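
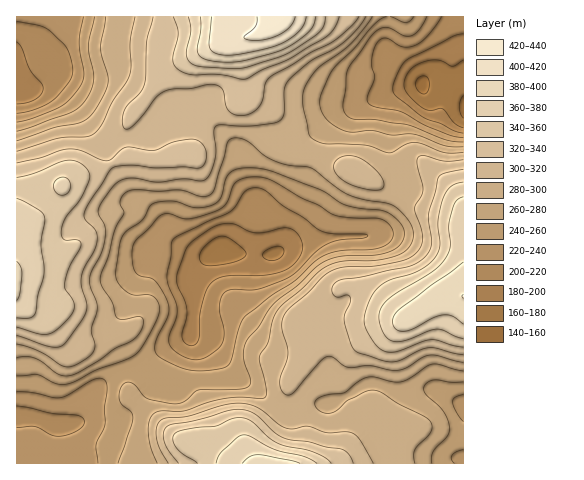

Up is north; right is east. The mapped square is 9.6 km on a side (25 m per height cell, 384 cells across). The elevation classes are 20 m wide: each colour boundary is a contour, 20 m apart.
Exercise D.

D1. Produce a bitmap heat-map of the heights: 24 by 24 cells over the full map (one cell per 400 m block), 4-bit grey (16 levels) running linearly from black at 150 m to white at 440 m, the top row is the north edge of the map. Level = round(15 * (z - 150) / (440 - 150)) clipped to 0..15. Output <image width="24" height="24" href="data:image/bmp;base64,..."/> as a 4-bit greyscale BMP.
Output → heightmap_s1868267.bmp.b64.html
<image width="24" height="24" href="data:image/bmp;base64,Qk2WAQAAAAAAAHYAAAAoAAAAGAAAABgAAAABAAQAAAAAACABAAATCwAAEwsAABAAAAAAAAAAAAAAABEREQAiIiIAMzMzAERERABVVVUAZmZmAHd3dwCIiIgAmZmZAKqqqgC7u7sAzMzMAN3d3QDu7u4A////AEREVmeau8y7qYd3VUREVWiqq7qYiId3ZURERWeImph3d3h3ZURURmZWd3eHd3d2VVZlVVVVVWeId3d2ZmeIdlVERWeIiImYeImYd2UzNGeIiJq6qqqpd3ZCNFaJiavMvLqphmZCNEV4mZvMzcupdlUyMzRXiZq7zcupdlQyIiI0eIiZvMuqhlQyESIjRVVoq8uphlRDIjMjRERXm7uph2VVVDM0VVZom7u6h3dndURFZ3d4mqq6mIiIdlVmeIh4mYmZmZmZhmd3eId4d3eIiZiZh3d3ZmZmVEVneZiIiIiHZVVDISNFeJmIiZiHZUMxESM1Z4mZmqmHZUMhESM1Z4mrzLuodUMyEjNFd4mr3u3LmFREMjRFZ4mr3u7tuXVVQw=="/>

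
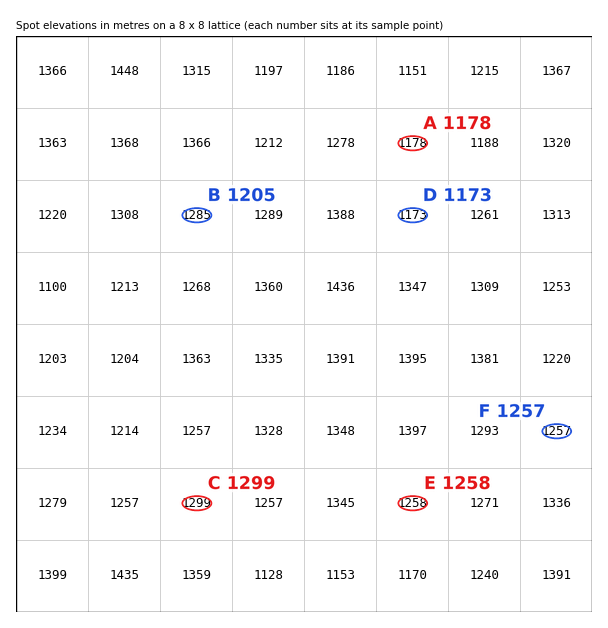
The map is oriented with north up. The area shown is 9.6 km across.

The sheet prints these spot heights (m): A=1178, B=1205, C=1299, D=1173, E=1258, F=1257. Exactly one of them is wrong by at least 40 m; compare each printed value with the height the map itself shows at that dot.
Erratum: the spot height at B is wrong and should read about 1285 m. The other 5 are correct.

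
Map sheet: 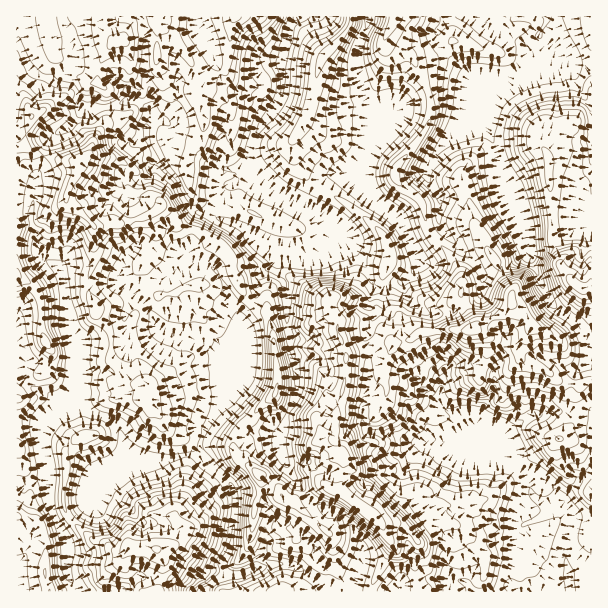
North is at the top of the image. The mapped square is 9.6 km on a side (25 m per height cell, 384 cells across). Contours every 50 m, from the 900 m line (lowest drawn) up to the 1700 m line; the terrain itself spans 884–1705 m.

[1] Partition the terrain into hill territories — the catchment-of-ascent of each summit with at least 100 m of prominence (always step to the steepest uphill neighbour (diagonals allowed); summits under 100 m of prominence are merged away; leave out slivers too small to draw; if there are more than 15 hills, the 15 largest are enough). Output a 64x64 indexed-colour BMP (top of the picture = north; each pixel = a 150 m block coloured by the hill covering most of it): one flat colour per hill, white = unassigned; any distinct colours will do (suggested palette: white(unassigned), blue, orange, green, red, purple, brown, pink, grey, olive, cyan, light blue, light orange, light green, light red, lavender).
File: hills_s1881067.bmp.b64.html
<image width="64" height="64" href="data:image/bmp;base64,Qk12CAAAAAAAAHYAAAAoAAAAQAAAAEAAAAABAAQAAAAAAAAIAAATCwAAEwsAABAAAAAAAAAA////ALR3HwAOf/8ALKAsACgn1gC9Z5QAS1aMAMJ34wB/f38AIr28AM++FwDox64AeLv/AIrfmACWmP8A1bDFAN3d3dIiIiIiIiIiIv//////93RERDMzMzNEREQiIiIi3d3dIiIiIiIiIiIv//////N3d0REREMzRERERCIiIiLd3d0iIiIiIiIiIiRE////M3d3REREREREREREIiIiIt3d3SIiIiIiIiIiJERDMzMzd3dEREREREREREIiIiIi3d3dIiIiIiIiIiIiREMzMzd3d0RERERERERERCIiIiLd3d0iIiIiIiIiIiJEQzMzN3d3REREREREREREIiIiIt3d0iIiIiIiIiIiIkREMzN3d3dEREREREREREQiIiIi3d3SIiIiIiIiIiIiREQzd3d3dEREREREREREREIiIiLd3SIiIiIiIiIiIiJERHd3d3dEREREREREREREREIiIt3dIiIiIiIiIiIiIkREd3d3RERERERERERERERERCIi3d0iIiIiIiIiIiIiREd3d0REREREREREREREREQzMiLd3SIiIiIiIiIiIiJ3d3d3REREREREREREREREQzMzIhESIiIiIiIiIiIiJ3d3d3RERERERERERERERERDMzMyEREiIiIiIiIiIiJ3d3d3RERERERERERERERERDMzMzMREiIiIiIiIiIiJ3d3d3dEREREREREREREREQzMzMzMxESIiIiIiEREREXd3d3dEREREREREREREQzMzMzMzMzERIiIiIiERERERd3d3d0REREREREREREMzMzMzMzMzMREiIiIiIRERERF3d3d3REREREREQzMzMzMzMzMzMzMxESIiIiIREREREXd3iIiERERERDMzMzMzMzMzMzMzMzEREiIiIRERERERF3eIiIRERERDMzMzMzMzMzMzMzMzMREREiEREREREREXeIiIhEREREQzMzMzMzMzMzMzMzMxERERERERERERERGIiIiIRERERDMzMzMzMzMzMzMzMzERERERERERERERGIiIiIhEREREMzMzMzMzMzMzMzMzMREREREREREREREYiIiIiEREREQzMzMzMzMzMzMzMzMxERERERERERERERGIiIiIRERERDMzMzMzMzMzMzMzMzEREREREREREREREYiIiIhEREREMzMzMzMzMzMzMzMzMRERERERERERERERiIiIiEREREQzMzMzMzMzMzMzMzMxEREREREREREREREYiIiERERERDMzMzMzMzMzMzMzMzERERERERERERERERiIiIREREREMzMzMzMzMzMzMzMzsREREREREREREREREYiIhEREREQzMzMzMzMzMzMzMzO+ERERERERERERERERiIiEREREREMzMzMzMzMzMzMzO77u7uEREREREREREREYiIREREREMzMzMzMzMzMzMzu7vu7uERERERERERERERGIhEREREQzMzMzMzMzMzMzu7u+7u4REREREREREREREYiEREREREMzMzMzMzMzMzO7u77u7hERERERERERERERiIREREREQiIzMzMzMzMzO7u7vu7uERERERERERERERGIhEREREQiIiMzMzMzMzM7u7u+7uERERERERERERERERFERERERCIiIjMzMzMzM7u7u77uERERERERERERERERERERRERCIiIjMzMzMzMzu7u7vuERERERERERERERERERERERRCIiIiMzMzMzMzO7u7u+4RERERERERERERERERIiIiJCIiIiIjMzMzMzM7u7u77hERERERERERERERESIiIiIiIiIiIiIjMzMzM7u7u7vuERERERERERERERIiIiIiIiIiIiIiIiMzMzMzEbu7se4REREREREREREREiIiIiIiIiIiIiIiIzMzMzERERER7hERERERERERERESIiIiJVIiIiIiIiIjMzMzMRERERHMERERERERERERERIiIiVVUiIiIiIiIiIjMzMxEREREcwRERERERERERERERIiVVVVIiIiIiIiIiIiMxERERERzBEREREREREREREREVVVVVVVIiIiIiIiIiIiERERERHMwRERERERERERERERVVVVVVVVIiIiIiIiIiIREREREczBERERERERERERERFVVVVVVVVSIiIiIiIiIRERERERzMERERERERIREREREVVVVVVVVVIiIiIiIiIhERERERHMzBEREREREiERERERFVVVVVVVUiIiIiIiIiEREREREczMwRERERESIREREREVVVVVVVVSIiIiIiIiERERERERzMzMwRERERJhERERERFVVVVVVVIiIiIiIiERERERERHMzMzBERERFmYRERERERVVVVVVUiIiIiIiEREREREREczMzMZmZhFmZhERERERpVVVVVVZmZkiIiIhERERERERzMzMxmZmZmZmEREREaqqVVVVVVmZmZkiIikRERERERLMzMZmZmZmZmYRERqqqqpVVVVVmZmZmZmZmZERERERIsxmZmZmZmZmZmYRGqqqqlVVVVWZmZmZmZkiIiIiEREixmZmZmZmZmZmZmaqqqqlVVVVVZmZmZmZkiIiIiIhESLGZmZmZmZmZmZmZqqqqqpVVVVVmZmZmZkiIiIiIiESImZmZmZmZmZmZmZmqqqqqlVVVVWZmZmZkiIiIiIiIiIiZmZmZmZmZmZmZmqqqqqqVVVVVZmZmZmSIiIiIiIiIiJmZmZmZmZmZmZmqqqqqqpVVVVVWZmZmZIiIiIiIiIiImZmZmZmZmZmZmaqqqqqqqVVVVVZmZmZmSIiIiIiIiIi"/>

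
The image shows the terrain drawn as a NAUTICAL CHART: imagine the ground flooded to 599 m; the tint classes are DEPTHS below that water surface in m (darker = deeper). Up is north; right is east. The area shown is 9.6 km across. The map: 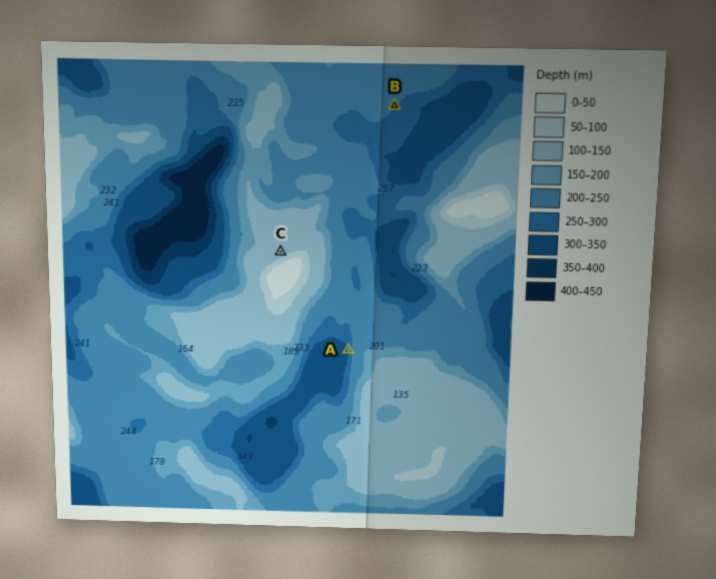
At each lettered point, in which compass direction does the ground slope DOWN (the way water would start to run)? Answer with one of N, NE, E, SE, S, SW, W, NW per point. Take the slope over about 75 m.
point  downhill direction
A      W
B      SE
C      NW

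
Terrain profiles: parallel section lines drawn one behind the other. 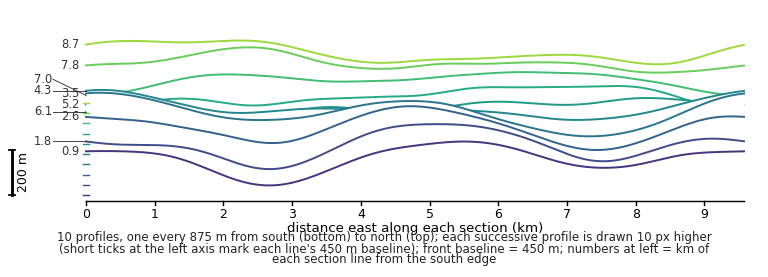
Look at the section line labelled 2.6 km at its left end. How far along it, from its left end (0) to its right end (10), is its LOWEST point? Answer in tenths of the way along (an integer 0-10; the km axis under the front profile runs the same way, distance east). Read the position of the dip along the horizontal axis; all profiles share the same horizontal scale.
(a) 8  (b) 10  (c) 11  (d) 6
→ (a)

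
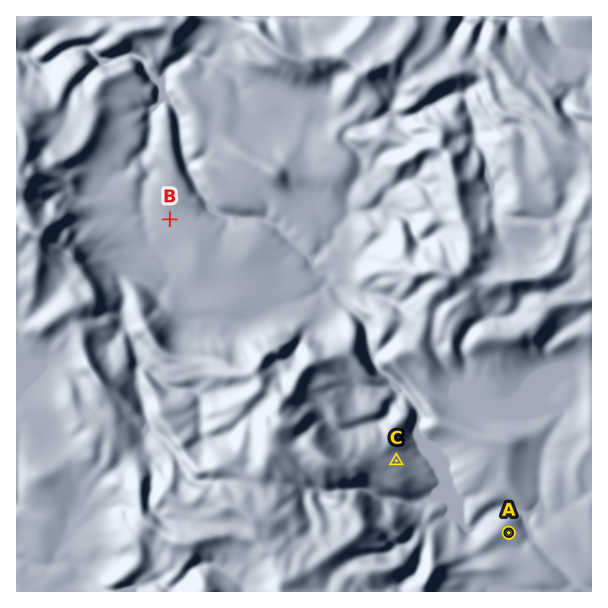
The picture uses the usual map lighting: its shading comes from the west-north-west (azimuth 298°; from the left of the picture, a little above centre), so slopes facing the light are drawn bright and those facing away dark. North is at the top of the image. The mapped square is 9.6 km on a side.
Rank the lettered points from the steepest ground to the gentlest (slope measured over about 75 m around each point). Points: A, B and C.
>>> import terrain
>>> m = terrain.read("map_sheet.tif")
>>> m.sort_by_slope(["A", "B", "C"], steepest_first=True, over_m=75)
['C', 'A', 'B']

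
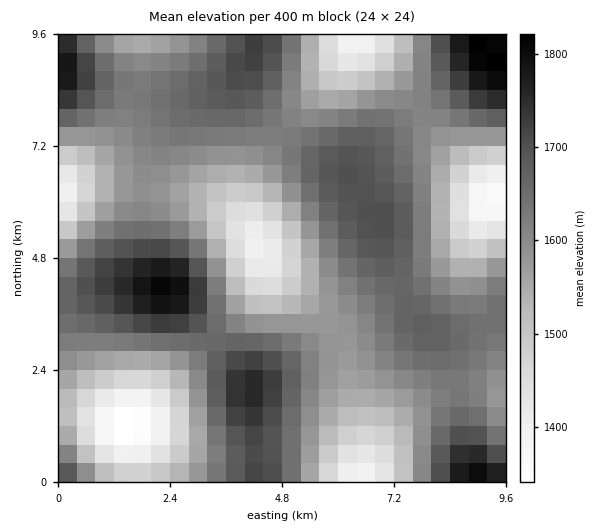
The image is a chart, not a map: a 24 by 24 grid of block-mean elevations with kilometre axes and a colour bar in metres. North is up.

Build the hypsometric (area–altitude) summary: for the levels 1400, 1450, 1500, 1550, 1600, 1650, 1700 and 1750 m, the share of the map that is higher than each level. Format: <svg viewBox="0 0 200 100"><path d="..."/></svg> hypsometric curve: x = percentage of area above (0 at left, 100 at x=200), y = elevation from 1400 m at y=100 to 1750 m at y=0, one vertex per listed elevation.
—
<svg viewBox="0 0 200 100"><path d="M193 100l-11-14-14-15-20-14-34-14-48-14-39-15-17-14"/></svg>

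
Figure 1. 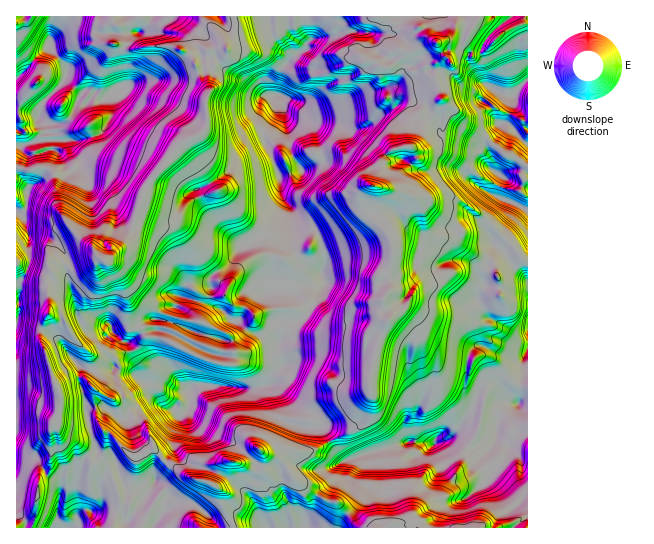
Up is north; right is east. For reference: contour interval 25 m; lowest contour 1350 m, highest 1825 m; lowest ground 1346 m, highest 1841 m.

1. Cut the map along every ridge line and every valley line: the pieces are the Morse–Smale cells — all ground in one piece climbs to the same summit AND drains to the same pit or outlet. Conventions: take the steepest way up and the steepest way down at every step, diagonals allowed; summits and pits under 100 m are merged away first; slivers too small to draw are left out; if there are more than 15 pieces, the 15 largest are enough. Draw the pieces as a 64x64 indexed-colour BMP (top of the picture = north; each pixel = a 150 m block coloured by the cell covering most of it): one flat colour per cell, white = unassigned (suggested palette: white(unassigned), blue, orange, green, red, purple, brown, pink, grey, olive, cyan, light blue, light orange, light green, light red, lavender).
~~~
<image width="64" height="64" href="data:image/bmp;base64,Qk12CAAAAAAAAHYAAAAoAAAAQAAAAEAAAAABAAQAAAAAAAAIAAATCwAAEwsAABAAAAAAAAAA////ALR3HwAOf/8ALKAsACgn1gC9Z5QAS1aMAMJ34wB/f38AIr28AM++FwDox64AeLv/AIrfmACWmP8A1bDFACIRERERERERFEREREREREREREREREd3d3d3d3d3d3d4IhERERERERERREREREREREREREREd3d3d3d3d3d3d3giEREREURBERFEREREREREREREREd3d3d3d3d3d3d3eCIhERERFEQRERRERERERERERERHd3d3d3d3d3d3d3d4IiEREREURBERFERERERERERER3d3d3d3d3d3d3d3d3giIRERERREREFERERERERERER3d3d3d3d3d3d3d3d3iCIhERERFERERERERERERERER3d3d3d3d3d3d3d3d3iIIiIREREURERERERERERERER3d3d3d3d3d3d3d3d3iIgiIhERERRERERERERERERER3d3d3Z3d3d3d3d3d3eIiCIiERERRERERERERERERER3d3d3ZmZnd3d3d3d3d4iIIiIRERFEREREREREREREREREREZmZmZmd3d3d3d3iIgiIhEREUREREREREREREREREREQzZmZmZmZmZniIiIiCIiEREURERERERERERERERERBQzM2ZmZmZmZmiIiIiIIiIhERREREREREREREREREEREzMzM2ZmZmZmZoiIiIgiIiERFEQRREREFEREREREQRETMzMzZmZmZmZmaIiIiCIiIhERERERRBERREREREQREzMzMzNmZmZmZmZoiIiIIiIhERERERERERFERERERBEzMzMzM2ZmZmZmZmaIiIgiIiEREREREREREURERBFEEzMzMzMzZmZmZmZmaIiIiCIiIREREREREREREREREREzMzMzMzNmZmZmZmaIiIiIIiIRERERERERERERERERETMzMzMzM2ZmZmZmZoiIiIgiIhEREREREREREREREREREzMzMzMzNmZmZmZmiIiIiCIiERERERERERERERERERETMzMzMzM2ZmZmZmZoiIZoIiERERERERERERERERERERMzMzMzMzZmZmZmZmiGZmYiIREREREREREREREREREREzMzMzMzNmZmZmZmZmZmZiIhERERERERERERERERERETMzMzMzMzZmZmZmZmZmZmIiERERERERERERERERERERMzMzMzMzNmZmZmZmZmaqoiIhEREREREREREREREREREREzMzMzM1ZmZmZmZmqqqiIiERERERERERERERERERERERMzMzMzVVZmZmZmqqqqIiIREREREREREREREREREREREzMzMzNVVmZmZmaqqqoiIhERERERERERERERERERERERMzMzMzVVZmZmZqqqqiIiEREREREREREREREREREREREzMzMzNVVmZmZm3aqqIiIRERERERERERERERERERERETMzMzM1VVVWZlXdqqwiIhERERERERERERERERERERERMzMzMzMzVVVVVV2qzCIiIiIiERERERERERERERERERETMzMzMzNVVVVVWqrMIiIiIiIiERERERERERERERERETMzMzM1VVVVVVVVrMUiIiIiIiIhERERERERERERERERMzMzMzVVVVVVVVXMVSIiIiIiIiIREREREREREREREREzMzMzNVVVVVVVVVVVIiIiIiIiIhEREREREREREREREzMzMzNVVVVVVVVVVVUiIiIiIiIiIRERERERERERERMzMzMzNVVVVVVVVVVVVSIiIiIiIiIhEREREREREREREzMzMzNVVVVVVVVVVVVVIiIiIiIiIiEREREREREREREzMzMzM1VVVVVVVVVVVZkiIiIiIiIiIhEREREREREREzMzMzMzVVVVVVVVVVWZmSIiIiIiIiIiERERERERERETMzMzMzNVNVVVVVVVVZmZIiIiIiIiIiIhERERERERERMzMzMzMzMzVVVVVVVVWZkiIiIiIiIiIiIRERERERERERMzMzMzMzNVVVVVVVWZmSIiIiIiIiIiIiEREREREREREREzMzMzMzVVVVVVWZmZIiIiIiIiIiIiIRERERERERERETMzMzMzM1VVVVVZmZkiIiIiIiIiIiIiERERERERERERMzMzMzMzVVVVVVmZmSIiIiIiIiIiIiIhEREREREREREzMzMzMzNVVVVVWZmZIiIiIiIiIiIiIiIhEREREREREzMzMzMzMzVVVVVVmZkiIiIiIiIiIiIiIiIRERERERETMzMzMzMzNVVVVVWZmSIiIiIiIiIiIiIiIhERERERMzMzMzMzMzMzVVVVVZmZIiIiIiIiIiIiIiIiERERERMzMzMzMzMzMzM1VVVZmZkiIiIiIiIiIiIiIiIREREREzMzMzMzMzMzMzVVVVmZmSIiIiIiIiIiIiIiIhEREREzMzMzMzMzMzMzNVVVWVVZIiIiIiIiIiIiIiIhERERERMzMzMzMzMzMzM1VVVVVVkiIiIiIiIiIiIiIiEREREREzMzMzMzMzMzMzVVVVVVVbIiIiIiIiIiIiIiIRERERETMzMzMzMzMzMzNVVVVVVVuyIiIiIiIiIiIiIREREREREzMzMzMzMzMzM1VVVVVVW7siIiIiIiIiIiIiEREREREREzMzMzMzMzMzVVVVVVVbu7IiIiIiIiIiIiIiIRERERETMzMzMzMzMzNVVVVVVVu7siIiIiIiIiIiIiIRERERERMzMzMzMzMzMzNVVVVVW7uyIiIiIiIiIiIiIREREREREzMzMzMzMzMzMzNVVVVQu7siIiIiIiIiIiIRERERERETMzMzMzMzMzMzMzVVVV"/>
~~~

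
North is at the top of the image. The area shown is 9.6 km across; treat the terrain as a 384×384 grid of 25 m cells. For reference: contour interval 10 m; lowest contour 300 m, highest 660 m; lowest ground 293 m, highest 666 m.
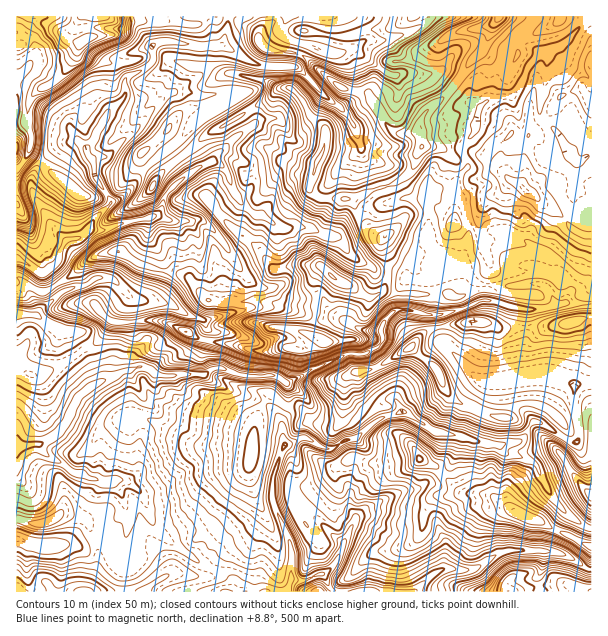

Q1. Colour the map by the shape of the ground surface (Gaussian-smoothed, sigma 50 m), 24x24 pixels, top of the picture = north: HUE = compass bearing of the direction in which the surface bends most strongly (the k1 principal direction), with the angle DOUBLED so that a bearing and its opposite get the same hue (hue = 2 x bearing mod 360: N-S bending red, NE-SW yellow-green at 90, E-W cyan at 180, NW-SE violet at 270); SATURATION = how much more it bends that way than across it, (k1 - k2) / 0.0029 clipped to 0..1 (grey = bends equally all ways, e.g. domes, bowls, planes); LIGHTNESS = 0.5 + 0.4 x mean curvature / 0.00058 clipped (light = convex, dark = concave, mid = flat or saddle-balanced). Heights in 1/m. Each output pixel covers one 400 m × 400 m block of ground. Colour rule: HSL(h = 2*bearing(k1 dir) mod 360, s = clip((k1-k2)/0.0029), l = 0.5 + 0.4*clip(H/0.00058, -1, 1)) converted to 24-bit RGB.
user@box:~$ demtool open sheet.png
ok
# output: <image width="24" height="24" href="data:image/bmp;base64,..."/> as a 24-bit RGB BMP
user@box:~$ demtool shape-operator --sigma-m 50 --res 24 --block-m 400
<image width="24" height="24" href="data:image/bmp;base64,Qk32BgAAAAAAADYAAAAoAAAAGAAAABgAAAABABgAAAAAAMAGAAATCwAAEwsAAAAAAAAAAAAAeXyvl6e9oKK3qoOtYF2Ipn+WnHeTdH6ZiGZ3jHqFj4VkKIucWp4b5i9ld1gqf35FS3M+NnlUQLRbRUm27d7nb3HHxtHcaIm/iItOV0s7b2JPj3hpdnN5a3xukYh0dVtdiHqElIiRfpV5LCFp7ODaEkJD273NqZ+6up6sTF1sloFiI1AgGykKLCEJKR0KljUQlVO+YLGCYIh4gI1+eXqAeYqBfG11j4p/f3qAgXl3mLOPXh1/nriJMl97WYpdlnZ/sZGSgVaVdY11qHyMhGSYq7vU1e/2Mc/iXn2MsX2LgISciIWVeHaRf2uEhHh+g357e25wgoZ2PSR+stemgGh7oWxkNmEzSm5HpY2VominhZKnlJ2wts/Vnsi8Oxgvumtle2F4jK6Sj1BWc1tAd2pNf2pzcoBzjn6KhX+Op6ucFilO2NW8imODqnqkgn6lhnKsUWg7WZNSjJ2ok7S1oY2ye1J1VzJZzu7mbpWMn0GCum2iip6jgoyTaG15joOLdIaBeoOEpKCVQmmOaTecpN3KxZLRgnq4hmqGxOPam8DWdY+hmbB7eTlMYyVY2fLfWCZ2gmdVO3BMkm1+oYeRkIyIaXeAhZKRfXaGgX+JmJiLoX18KCJ+jR4abMAdCjgbz83lvOTIJg4NMCMVSzsjWG02L6h+zY0YeTZYZn1wrKqQMlRXqZumpJuob22ahXqQgH6LgoyOkIuYm2J4dbTBezxvwK+GUYmRH1MSNA4WvJaiosDNtMvZxrvbbUKdnsGtYVeMf5WZoJqLSmtcOVw5n4NyXIWrTJtvbry0i2nHPsyr4OFoLwQY3sPu4sjOoIRoKz8tR1NdytyyZJWXZVhUcHRkg4JvgnNuZntig5mJk4SfqounbW5/WGk+ZzQkqnYziHMgKyQIVy8PnRUNnOpxBTMADzMA9gDI+dL2RJyju+nIYkBbhXh0eHxxdXhrdnZtfoB2rJaiVGRvbVhElUBFaHJGRU8jtShpzPT6gYHraUbfXrHUt8Tl3tny3ND7TP+AAy8w8drccT5yfWFYdYZngJyejnqalnWEYn5mSUwiqTKIlWO/zO/llJ7el6fvV/PcSQwMLLRsYObYZtjFnERckXJPSDUu4bCcAzAdODcHc14FA+EQvLHllj1sbYAwWL+9tH7O0dvuSGTrJKAlvoZvXTdDST4rWTc9yOLWi4uva3iieF81fk1blmFWnsfKlb3P0K/otMDfnqXEvazPdHokV62JfqOvfFuHdX1ehjslGDgj99Tvky9NVbiew9bjjKzDlWaQlZ19XjxZtNbWZGzB3O/vfbzDPxcmr7FYZHR3dn92eGtumZWIeXmJgX6OgXCChYBzWZ1DU22KDy0av53l7NzvY0yFkZqxfWCRiTdRkMiqbaKSP2NRvbJDJA8Yt4eE19bET2ttg2x6Ynxtk5qChHKBfWlwdWVqh6Wj1fbpQyZJnoxXBS4MxJcAGCkKYTwkTTYjj9+hmFxrZT1DZUs8a1c2RXdyj8WUm3aGroS5X2qBknKklYZ1gnlmf198iauieomJzCMPgWOJ3u3rPRjCHcAl99ThDlp13t3uha2LcjpgcFWKoW6qsNrLpbfPrIq8mGJgbHlLaW12fF57nHqAmnqcl7iudXOBfHh/9nwoosi8qLGJLB1WyKO4U8VF1E3BETUQgzBZk7aAf2eMY5Gg2smzO15JWWpTfElZzZaLQ2BfW4h+mHVuh5+UjYN4hXiGd3mB/PDOIztHdEtIRX6MPY111q3AS4Vf0qTKM2ZSbm6rfZevVHmP0bGaZ5acY0N1iFJyyr+NcIysWHCVkY2miXx3iXx2d3uCf3t57vTXIyE6nGeWOmtoonZ4QG5OyqixQ3Vs2KreQ4auYnU+ZD1PwebMpU20ZThQiMW1x5ewgWtginiCWXVzmXyImHd8g3F1hXR43YSEeH0wOFxDkmZ9QXpdeI1mZ4JTnWRuSWE8a2ws04XBsuXRfBFddQ0NtNjMXHmWZZeL0p6+coVgX3poXHZToIZzoIagd32WW4N1577Yzl9OOmlaPKGBUKxykneFbJWgq6TQkbbeCqY2n0MMiR7/l+DormeKeCk6ZGY+O1M2xo2SaH94k5iDYox5aHl2kW14cGeMZ01L8dzaUih0JXspJmNnpbRge3M/ZWc+Ux4voOO+UanYan0jWU06P109dKTBzLnexKPEQW9Ps5B8a4N7gmtmZndkdZR+cFmMebetqXdt263mqbbjclKdaJasj6W1U2yMYK2TuJCDbkmkboO1cHKeiGSalWdeMWUtfpc8zFCgym6FYa+ebW+MqImMXYR6"/>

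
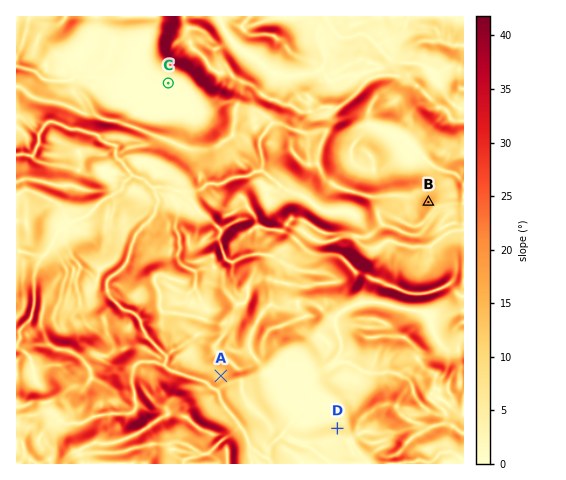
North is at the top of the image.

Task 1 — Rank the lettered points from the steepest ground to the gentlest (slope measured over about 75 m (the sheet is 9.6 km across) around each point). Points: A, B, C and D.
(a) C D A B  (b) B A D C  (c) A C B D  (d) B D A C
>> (b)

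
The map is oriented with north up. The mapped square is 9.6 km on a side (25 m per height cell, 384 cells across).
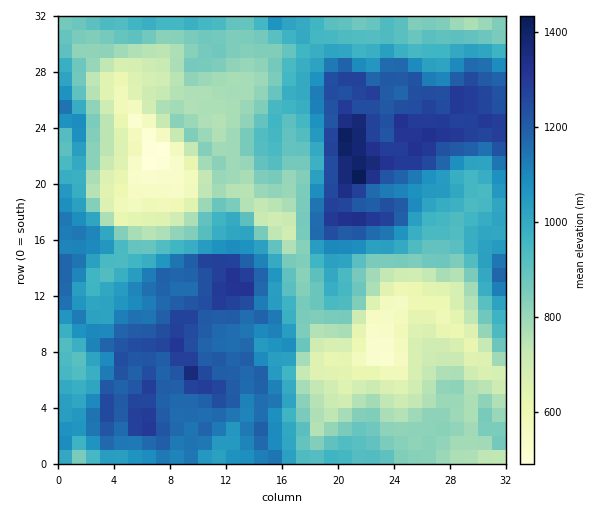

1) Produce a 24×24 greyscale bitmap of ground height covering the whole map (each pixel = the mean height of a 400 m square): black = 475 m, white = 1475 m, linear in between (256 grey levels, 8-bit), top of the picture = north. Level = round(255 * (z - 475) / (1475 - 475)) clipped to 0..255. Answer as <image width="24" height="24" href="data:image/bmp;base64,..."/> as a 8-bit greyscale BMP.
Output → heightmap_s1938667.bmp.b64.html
<image width="24" height="24" href="data:image/bmp;base64,Qk12BgAAAAAAADYEAAAoAAAAGAAAABgAAAABAAgAAAAAAEACAAATCwAAEwsAAAABAAAAAAAAAAAAAAEBAQACAgIAAwMDAAQEBAAFBQUABgYGAAcHBwAICAgACQkJAAoKCgALCwsADAwMAA0NDQAODg4ADw8PABAQEAAREREAEhISABMTEwAUFBQAFRUVABYWFgAXFxcAGBgYABkZGQAaGhoAGxsbABwcHAAdHR0AHh4eAB8fHwAgICAAISEhACIiIgAjIyMAJCQkACUlJQAmJiYAJycnACgoKAApKSkAKioqACsrKwAsLCwALS0tAC4uLgAvLy8AMDAwADExMQAyMjIAMzMzADQ0NAA1NTUANjY2ADc3NwA4ODgAOTk5ADo6OgA7OzsAPDw8AD09PQA+Pj4APz8/AEBAQABBQUEAQkJCAENDQwBEREQARUVFAEZGRgBHR0cASEhIAElJSQBKSkoAS0tLAExMTABNTU0ATk5OAE9PTwBQUFAAUVFRAFJSUgBTU1MAVFRUAFVVVQBWVlYAV1dXAFhYWABZWVkAWlpaAFtbWwBcXFwAXV1dAF5eXgBfX18AYGBgAGFhYQBiYmIAY2NjAGRkZABlZWUAZmZmAGdnZwBoaGgAaWlpAGpqagBra2sAbGxsAG1tbQBubm4Ab29vAHBwcABxcXEAcnJyAHNzcwB0dHQAdXV1AHZ2dgB3d3cAeHh4AHl5eQB6enoAe3t7AHx8fAB9fX0Afn5+AH9/fwCAgIAAgYGBAIKCggCDg4MAhISEAIWFhQCGhoYAh4eHAIiIiACJiYkAioqKAIuLiwCMjIwAjY2NAI6OjgCPj48AkJCQAJGRkQCSkpIAk5OTAJSUlACVlZUAlpaWAJeXlwCYmJgAmZmZAJqamgCbm5sAnJycAJ2dnQCenp4An5+fAKCgoAChoaEAoqKiAKOjowCkpKQApaWlAKampgCnp6cAqKioAKmpqQCqqqoAq6urAKysrACtra0Arq6uAK+vrwCwsLAAsbGxALKysgCzs7MAtLS0ALW1tQC2trYAt7e3ALi4uAC5ubkAurq6ALu7uwC8vLwAvb29AL6+vgC/v78AwMDAAMHBwQDCwsIAw8PDAMTExADFxcUAxsbGAMfHxwDIyMgAycnJAMrKygDLy8sAzMzMAM3NzQDOzs4Az8/PANDQ0ADR0dEA0tLSANPT0wDU1NQA1dXVANbW1gDX19cA2NjYANnZ2QDa2toA29vbANzc3ADd3d0A3t7eAN/f3wDg4OAA4eHhAOLi4gDj4+MA5OTkAOXl5QDm5uYA5+fnAOjo6ADp6ekA6urqAOvr6wDs7OwA7e3tAO7u7gDv7+8A8PDwAPHx8QDy8vIA8/PzAPT09AD19fUA9vb2APf39wD4+PgA+fn5APr6+gD7+/sA/Pz8AP39/QD+/v4A////AIVrk5SbqaOkj5mhqYlrenhybFtaVEtJRpiVubDCwKuwoZSvpIZdXmtrXlpYWVJRZI+ew7rWvrGvsKWpontVRVRgUUxWWFJWWYuOvrrNubO5xbamroJMPjdLQTpEUVJPSn59qrfEvL/Xv7e0onQ8MisxKic8UFE9NnN9mcK/uM7Gu7SykX82JyYTDhs5PjwrRXaWr73FyNC8sLCgmJVLNjYWDh04Ni0xZI6hka+yu83BtrWpqX9WVVIbEh0vIiZLeKmOjJqjsL7By8a2mHlicnA/GBcjIDRZhq2EgpGns663zdjFmGpfgHVaMyMpMDpppbSVdHyNqbbC0dW3lWNnhntdUExNXVd6qaWhknVrdoOVoaSZdkx3mpuKhn5vanGIlamlhE5EQ1JkgIlzQz2MxsO/sZd8eHeGiJ6GQhwiJC1Nc3RHPEaEzNDIzbmLfnl8iJZnLx4UFRQuUkdKVVR8w9i5q6OWkYZ1jIVoNCMMDRAuU1BVZldvvefrybummYR+mXxxRisLBBZGV1FldWdwuufj1NHYv6iasH18SCwPDz5aS1NreWqCv/DcwtXV08/Hy6J5Rx4RO1dMSU5feXCNtt7XwtPOz8vQzp1hNxoxRUtJTE5UbIGUv8XEu7vJxdXMwYVTLyQ0OEhSTk1PXn6Nv8vCvLm6pcHEuHhcSjc6PlBiYFhXYXeFnqqPp6SSiJ6smmlXXF5YTlJfY15eYnSAgXx4gHN0dHt7cWVocnR8dnd4dWhtjYmBcm1ocmxgYVVSWw=="/>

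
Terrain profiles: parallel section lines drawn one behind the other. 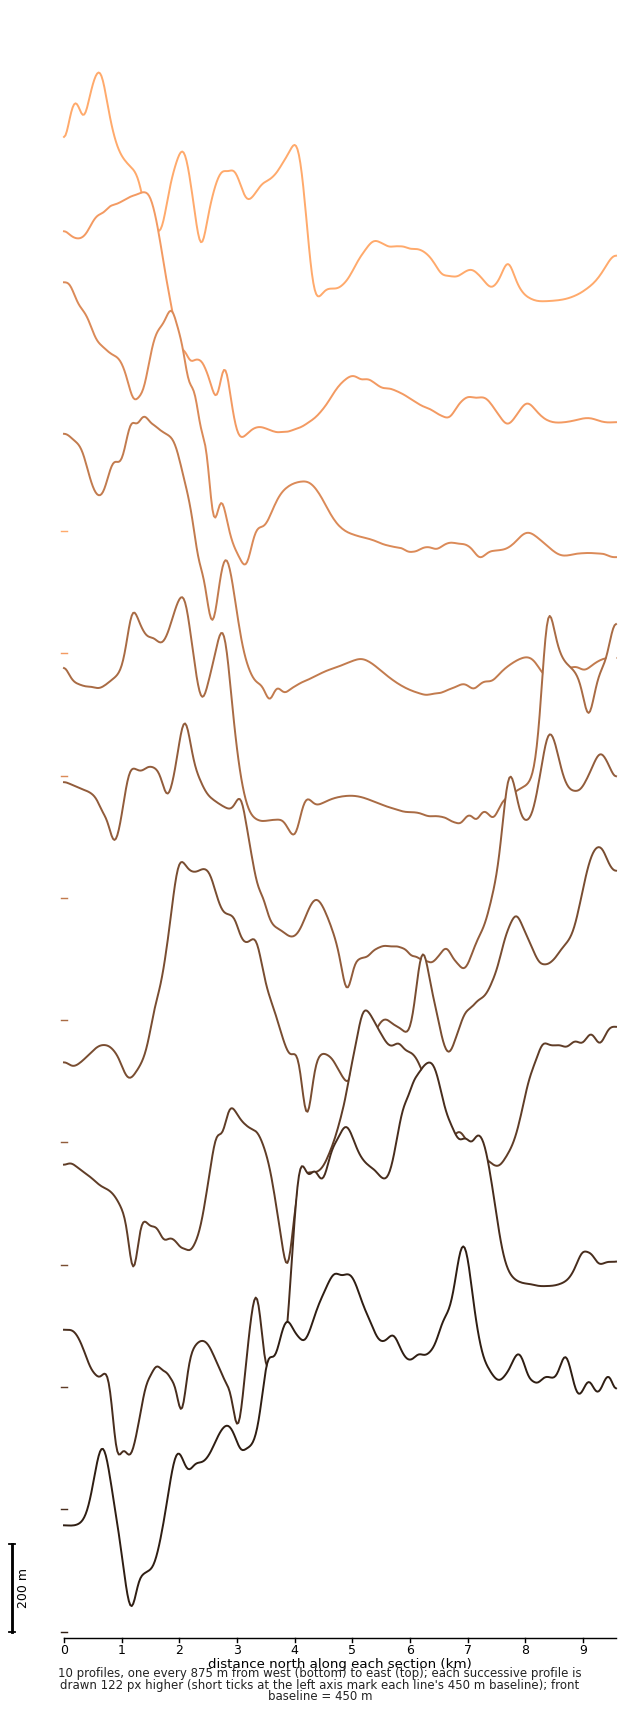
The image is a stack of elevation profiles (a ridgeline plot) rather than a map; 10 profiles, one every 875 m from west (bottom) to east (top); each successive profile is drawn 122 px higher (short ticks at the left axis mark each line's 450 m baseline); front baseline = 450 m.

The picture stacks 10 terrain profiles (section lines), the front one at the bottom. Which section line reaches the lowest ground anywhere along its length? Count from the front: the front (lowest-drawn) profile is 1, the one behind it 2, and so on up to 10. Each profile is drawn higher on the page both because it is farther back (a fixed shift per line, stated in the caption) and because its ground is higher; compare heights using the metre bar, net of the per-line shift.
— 1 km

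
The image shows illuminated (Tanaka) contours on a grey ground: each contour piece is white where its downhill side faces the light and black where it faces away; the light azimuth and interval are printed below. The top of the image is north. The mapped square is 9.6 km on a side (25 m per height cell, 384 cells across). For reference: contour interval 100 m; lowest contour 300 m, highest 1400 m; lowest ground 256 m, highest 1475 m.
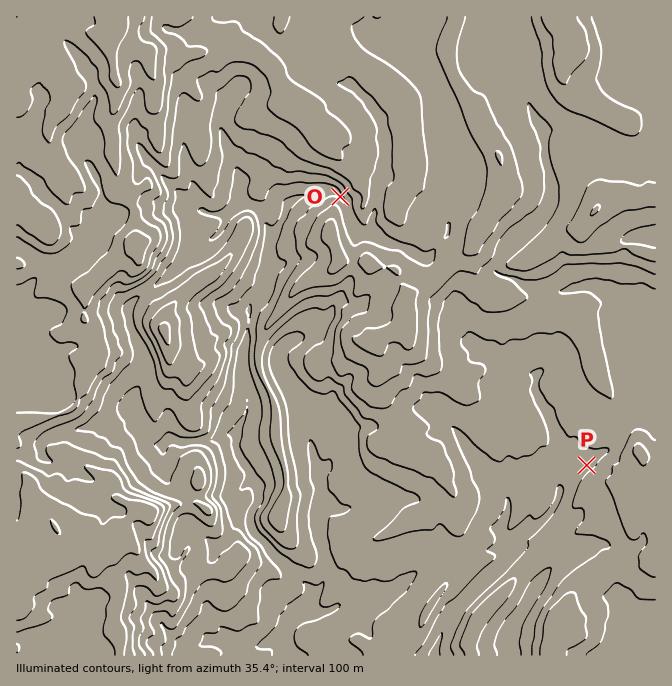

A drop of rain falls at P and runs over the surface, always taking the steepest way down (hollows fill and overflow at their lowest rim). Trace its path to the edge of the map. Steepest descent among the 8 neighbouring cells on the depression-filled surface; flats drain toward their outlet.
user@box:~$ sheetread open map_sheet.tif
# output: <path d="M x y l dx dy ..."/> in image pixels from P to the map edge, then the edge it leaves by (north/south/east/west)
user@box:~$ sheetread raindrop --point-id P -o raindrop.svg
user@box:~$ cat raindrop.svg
<path d="M587 465l-3 0-24 23 0 7-6 13-4 4 0 2-11 11-2 0-3 3-9 2-11 10-6 2 0 5-1 1 1 2 0 7-3 3 0 2-50 48-1 5-7 7-5 10 0 3-4 5 0 4-3 4 0 7"/>
exit: south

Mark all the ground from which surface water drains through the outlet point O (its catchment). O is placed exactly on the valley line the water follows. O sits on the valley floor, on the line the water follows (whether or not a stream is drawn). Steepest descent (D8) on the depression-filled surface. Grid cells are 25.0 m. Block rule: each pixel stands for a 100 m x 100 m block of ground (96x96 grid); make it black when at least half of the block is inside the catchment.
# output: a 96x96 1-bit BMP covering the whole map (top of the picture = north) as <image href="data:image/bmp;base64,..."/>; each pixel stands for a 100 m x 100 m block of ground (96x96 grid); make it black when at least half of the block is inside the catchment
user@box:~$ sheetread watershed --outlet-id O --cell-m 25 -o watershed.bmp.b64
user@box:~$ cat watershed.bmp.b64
<image width="96" height="96" href="data:image/bmp;base64,Qk2+BAAAAAAAAD4AAAAoAAAAYAAAAGAAAAABAAEAAAAAAIAEAAATCwAAEwsAAAIAAAAAAAAA////AAAAAAAAAAAAAAAAAAAAAAAAAAAAAAAAAAAAAAAAAAAAAAAAAAAAAAAAAAAAAAAAAAAAAAAAAAAAAAAAAAAAAAAAAAAAAAAAAAAAAAAAAAAAAAAAAAAAAAAAAAAAAAAAAAAAAAAAAAAAAAAAAAAAAAAAAAAAAAAAAAAAAAAAAAAAAAAAAAAAAAAAAAAAAAAAAAAAAAAAAAAAAAAAAAAAAAAAAAAAAAAAAAAAAAAAAAAAAAAAAAAAAAAAAAAAAAAAAAAAAAAAAAAAAAAAAAAAAAAAAAAAAAAAAAAAAAAAAAAAAAAAAAAAAAAAAAAAAAAAAAAAAAAAAAAAAAAAAAAAAAAAAAAAAAAAAAAAAAAAAAAAAAAAAAAAAAAAAAAAAAAAAAAAAAAAAAAAAAAAAAAAAAAAAAAAAAAAAAAAAAAAAAAAAAAAAAAAAAAAAAAAAAAAAAAAAAAAAAAAAAAAAAAAAAAAAAAAAAAAAAAAAAAAAAAAAAAAAAAAAAAAAAAAAAAAAAAAAAAAAAAAAAAAAAAAAAAAAAAAAAAAAAAAAAAAAAAAAAAAAAAAAAAAAAAAAAAAAAAAAAAAAAAAAAAAAAAAAAAAAAAAAAAAAAAAAAAAAAAAAAAAAAAAAAAAAAAAAAAAAAAAAAAAAAAAAAAAAAAAAAAAAAAAAAAAAAAAAAAAAAAAAAAAAAAAAAAAAAAAAAAAAAAAAAAAAAAAAAAAAAAAAAAAAAAAAAAAAAAAAAAAAAAAAAAAAAAAAAAAAAAAAAAAAAAAAAAAAAAAAAAAAAAAAAAAAAAAAAAAAAAAAAAAAAAAAAAAAAAAAAAAAAAAAAAAAAAAAAAAAAAAAAAAAAAAAAAAAAAAAAAAAAAAAAAAAAAAAAAAEAAAAAAAAAAAAAAAPAAAAAAAAAAAAAAAPgAAAAAAAAAAAAAAfwAAAAAAAAAAAAAD/4AAAAAAAAAAAAB//8AAAAAAAAAAAAD//+AAAAAAAAAAAAD///AAAAAAAAAAAAH///gAAAAAAAAAAAH///gAAAAAAAAAAAH///wAAAAAAAAAAAH///4AAAAAAAAAAAD///4AAAAAAAAAAAD///8AAAAAAAAAAAD///8AAAAAAAAAAAA///+AAAAAAAAAAAAf//+AAAAAAAAAAAAP//+AAAAAAAAAAAAf//+AAAAAAAAAAAA///+AAAAAAAAAAAB///+AAAAAAAAAAAD///8AAAAAAAAAAAH///4AAAAAAAAAAAP///4AAAAAAAAAAAf///wAAAAAAAAAAAf///gAAAAAAAAAAA////gAAAAAAAAAAD////AAAAAAAAAAAD////AAAAAAAAAAAH////AAAAAAAAAAAP///+AAAAAAAAAAAP//v8AAAAAAAAAAAf//H8AAAAAAAAAAAf/8D4AAAAAAAAAAA//wD4AAAAAAAAAAB//gB4AAAAAAAAAAD/+AAAAAAAAAAAAAD/8AAAAAAAAAAAAAD/4AAAAAAAAAAAAAB/4AAAAAAAAAAAAAAfwAAAAAAAAAAAAAAPwAAAAAAAA="/>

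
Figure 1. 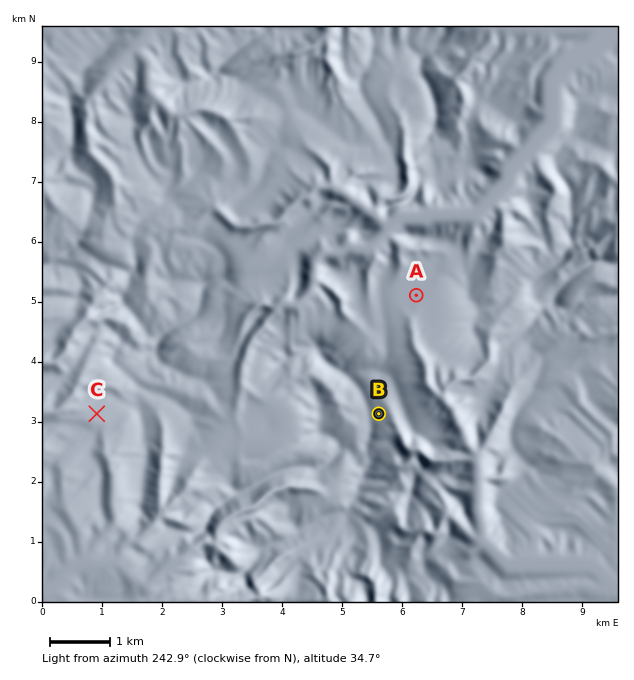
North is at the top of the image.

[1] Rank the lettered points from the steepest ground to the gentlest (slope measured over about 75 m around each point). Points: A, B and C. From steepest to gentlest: B C A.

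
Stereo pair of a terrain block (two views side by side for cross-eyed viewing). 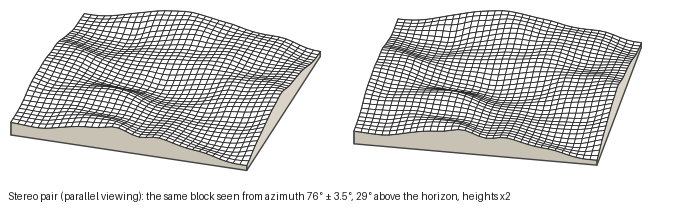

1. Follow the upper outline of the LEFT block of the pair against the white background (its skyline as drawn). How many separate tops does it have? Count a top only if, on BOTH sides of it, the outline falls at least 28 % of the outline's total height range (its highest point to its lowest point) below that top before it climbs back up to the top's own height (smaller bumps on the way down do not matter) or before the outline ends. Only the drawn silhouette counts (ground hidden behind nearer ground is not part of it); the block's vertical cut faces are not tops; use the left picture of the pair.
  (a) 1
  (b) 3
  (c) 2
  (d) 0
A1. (a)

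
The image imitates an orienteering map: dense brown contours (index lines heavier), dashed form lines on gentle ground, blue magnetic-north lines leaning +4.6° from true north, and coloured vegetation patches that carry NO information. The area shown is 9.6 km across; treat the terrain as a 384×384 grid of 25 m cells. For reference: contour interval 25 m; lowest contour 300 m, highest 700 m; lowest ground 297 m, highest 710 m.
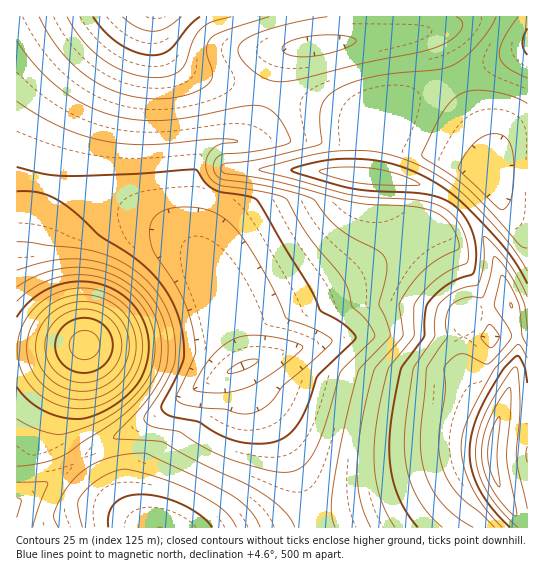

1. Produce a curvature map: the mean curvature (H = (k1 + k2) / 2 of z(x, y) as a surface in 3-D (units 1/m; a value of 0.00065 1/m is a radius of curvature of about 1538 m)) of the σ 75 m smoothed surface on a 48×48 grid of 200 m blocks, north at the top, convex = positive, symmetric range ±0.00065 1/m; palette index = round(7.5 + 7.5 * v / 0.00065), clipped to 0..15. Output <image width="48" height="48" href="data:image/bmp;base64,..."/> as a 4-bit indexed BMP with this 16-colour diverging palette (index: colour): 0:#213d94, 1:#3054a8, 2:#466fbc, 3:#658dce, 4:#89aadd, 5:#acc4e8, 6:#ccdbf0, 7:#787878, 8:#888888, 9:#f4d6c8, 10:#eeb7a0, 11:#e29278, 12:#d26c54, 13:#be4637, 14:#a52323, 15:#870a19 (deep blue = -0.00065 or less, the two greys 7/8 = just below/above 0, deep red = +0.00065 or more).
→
<image width="48" height="48" href="data:image/bmp;base64,Qk32BAAAAAAAAHYAAAAoAAAAMAAAADAAAAABAAQAAAAAAIAEAAATCwAAEwsAABAAAAAAAAAAlD0hAKhUMAC8b0YAzo1lAN2qiQDoxKwA8NvMAHh4eACIiIgAyNb0AKC37gB4kuIAVGzSADdGvgAjI6UAGQqHAIiYiIiIiIiIiIiIiId3d3d3eIiIiIZIz3eJmIiIiIiIiIiIiHd3d3d3iIiIiHR6+lZ4iZiIiIiIiIiIiHd3d3d3iIiIiGWO2GVXiJmIiIiIiIiIh3d3d3d3iIiIiEevlodlZ4iYiIiIiHd3d3d3d3d4iIiIh1jddIiHVniJmIiId3d3d3d3d3d4iIiIhln6ZJmIdld4iYh3d3d3d3d3d3d4iIiIhmn5VYiYd2RXeJiHd3d3d3d3d3d4iIiIhmn5VYiIh2ZEZ3iYd3d3d3d3d3d4iIiIhln6ZHd3eHdlRWd4iHd3d3d3d3d4iIiIh0jddHd3eIh3ZEVniIh3d3d3d3d3iIiIh0e/hXd3iImYd1RGd4iId3d3d3d3iIiIiFWfpneIiImZmHZTVnd4iId3d3d3iIiIiGR913iImZmZmYd2RFZ3eImIh3d3eIiIiHRq+IiJmqqpmZl3ZlRWd3iIiZiIiImZmYZY+4iZqqqqmYiIdndlRWd3eIiIiJmZmZdH3YiaqqqqqYh3eId3ZlVWZ3d3d4iJmYc2vYmaqruqqZh3Z4iHd3dlVVVVVmZniHYUi4iaqqqqqYh3ZneIiId3d2ZmVWZniYc1q4iZqqqqmYh3Znd3iJmIh3d3d3eJqqhX24iJmqqpmId2Z3d3d3iImZiIiIiJq7h5+niImZmZiId2Z3d3d3d3eIiIiIiImqaL+XeIiJmIiHdmZ3d3d3d3d3d3d3d3iHWN13d3iIiId3Zmd3d3d3d3d3d3d3d3eFWPpnd3d3d3d2Znd3d3d3d3h3d3d3d3djavhXdmd3d2ZmZ3d3d3d3d4iIh3d3d3dEfsc3d2ZmZmZnd3d3d3d3eIiIiHd3d3Y2r4VHd3d3d3d3d3d3d3d3eIiIiId3d2NY63NXd3d3d3d3d3d3d3d3eIiIiIh3djR86FRnd3d3d3d3d3d3d3d3eIiHd3ZUM1a/ljZ3d3d3d3d3d3d2VVVVVVVERERVZ4z6dFd3d3d3d3d3d3dVVVVVVVZneIiJrP6XRHd3d3d3d3d3d3ZaqIiIiZmrze///ah0R3d3d3d3d3d3d3Zs///////+3cuph2VFd3d3d3d3d3d3d3ZayZmZmZmIh3dlVEV3d3d3d3d3d3d3d3dWdVVVVVVURERVZ3d3d3d3d3d3d3d3d3d2VERFVVVmd4iIiHd3d3d3d3d3d4iId3d3d3d3d4iIiIiIiHd3d3d3d3d3iIiIiIh3d3d3eIiIiIiIiId3d3d3d3d4iIiIiIiIiIiIiIiIiIiIiId3d3d3d3d4iIiIiIiIiIiIiIiIiIiIiIiHd3d3d3eIiIiIiIiIiIiIiIiIiIiIiIiIh3d3d3eIiIiIiIiIiIiIiIiIiIiIiIiIiIiHd3iIiIiIiIh4h3d3d3d3d3iIiIiIiIiHd3iIiIiIiIdnd2ZmZmZmZnd3d3iIiIiHd3iIiIiIiIdmZmZmZmZmZmZmZnd3iIiXd3iIiIiIiIdlZmZmZmZmZmZmZmZmd4iHd3iIiIiIiIdmd3d3d3d3d3d3dmZmZneA=="/>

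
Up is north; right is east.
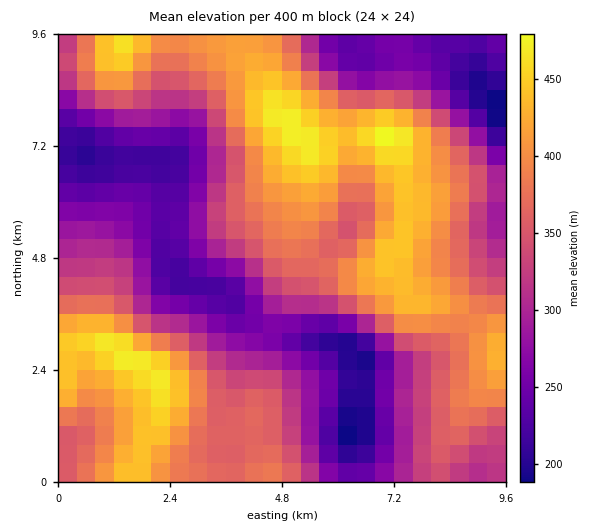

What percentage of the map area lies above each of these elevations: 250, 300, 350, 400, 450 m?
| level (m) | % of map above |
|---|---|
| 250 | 82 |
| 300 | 67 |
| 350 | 51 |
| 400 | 26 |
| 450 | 5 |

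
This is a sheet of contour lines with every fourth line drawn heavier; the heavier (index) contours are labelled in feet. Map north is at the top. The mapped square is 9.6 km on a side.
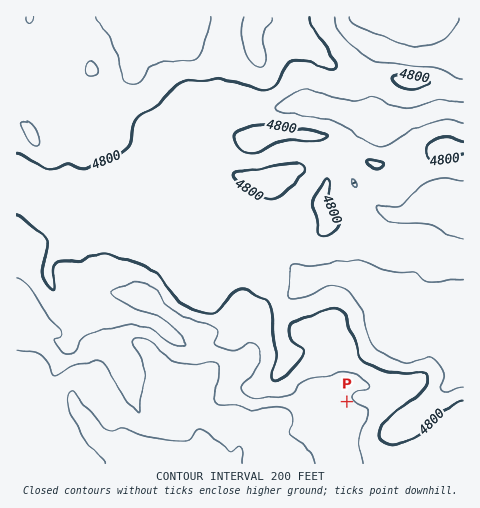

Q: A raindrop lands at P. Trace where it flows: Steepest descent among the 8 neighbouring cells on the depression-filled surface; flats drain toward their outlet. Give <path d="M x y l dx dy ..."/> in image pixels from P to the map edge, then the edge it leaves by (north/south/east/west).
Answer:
<path d="M347 402l2-3 4-1 14 0 1 1 8 1 22 23 7 0 11-7 46-46 0-6 1-1"/>
exit: east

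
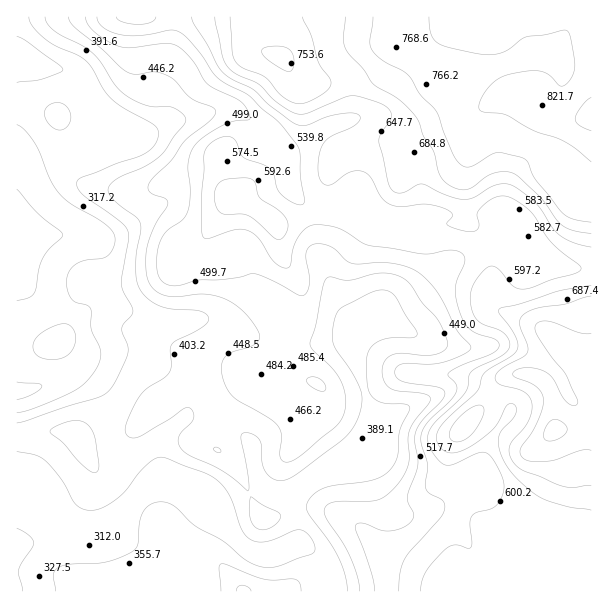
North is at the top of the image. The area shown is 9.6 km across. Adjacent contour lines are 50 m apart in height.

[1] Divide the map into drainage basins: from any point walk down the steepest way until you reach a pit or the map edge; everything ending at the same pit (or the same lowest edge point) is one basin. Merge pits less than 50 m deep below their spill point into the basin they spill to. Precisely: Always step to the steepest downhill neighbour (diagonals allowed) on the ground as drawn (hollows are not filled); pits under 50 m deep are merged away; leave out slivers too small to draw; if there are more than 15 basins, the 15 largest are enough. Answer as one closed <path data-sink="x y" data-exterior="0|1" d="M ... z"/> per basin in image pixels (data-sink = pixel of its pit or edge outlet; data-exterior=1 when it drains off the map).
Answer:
<path data-sink="17 392" data-exterior="1" d="M591 16l-342 0-1 7 6 19 9 8 16 6 6 0 21-12 20-4 58 0 35-15 28-1 20-5 8 1-13 4-8 8-6 13-3 18 1 21 24 24 10 2-14 12 0 3-10-1-15 3-31 13-33 2-35 9-10 11-13 47-10 8-21 6-13 0-8-7-25-17-12-3-8-13-13-9-29 1-28 13-12 4-32-2-21-4-10-6-11-16-4-9-1-27-3-12-25-12-16-1-1 332 8 1 21-4 23 0 6 1 7 9 17 0 19-4 14-6 24-26 27-21 9-5 33-7 34 0-26 25-10 15-6 21 0 15 18 16 7 11 7 13 6 18 9 13 9-2 25-12 15 0 20 5 28 17 27 26 42 20 9 8 2 10 151 0z"/><path data-sink="17 60" data-exterior="1" d="M248 16l-231 0-1 86 17 2 25 12 3 12 1 27 4 9 6 10 15 12 21 4 32 2 12-4 28-13 29-1 13 9 8 13 12 3 25 17 8 7 13 0 17-5 7-2 7-7 13-47 10-11 35-9 33-2 37-14 18 0 1-4 14-12-10-2-25-27 1-30 5-13 11-14 12-5-27 5-28 1-35 15-58 0-20 4-21 12-6 0-16-6-9-8z"/><path data-sink="17 545" data-exterior="1" d="M258 373l-34 0-33 7-9 5-27 21-24 26-14 6-19 4-17 0-7-9-6-1-23 0-28 4-1 155 422 1 0-10-9-8-42-20-27-26-28-17-20-5-15 0-25 12-9 2-4-4-18-40-7-11-18-16 0-15 6-21 10-15z"/>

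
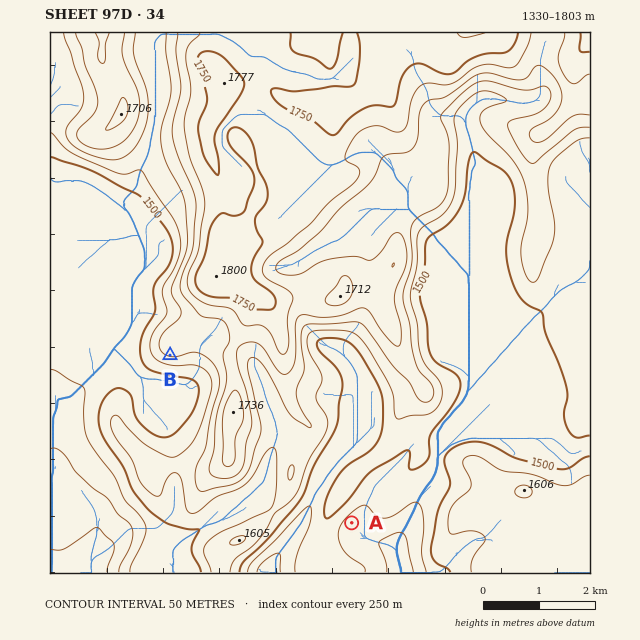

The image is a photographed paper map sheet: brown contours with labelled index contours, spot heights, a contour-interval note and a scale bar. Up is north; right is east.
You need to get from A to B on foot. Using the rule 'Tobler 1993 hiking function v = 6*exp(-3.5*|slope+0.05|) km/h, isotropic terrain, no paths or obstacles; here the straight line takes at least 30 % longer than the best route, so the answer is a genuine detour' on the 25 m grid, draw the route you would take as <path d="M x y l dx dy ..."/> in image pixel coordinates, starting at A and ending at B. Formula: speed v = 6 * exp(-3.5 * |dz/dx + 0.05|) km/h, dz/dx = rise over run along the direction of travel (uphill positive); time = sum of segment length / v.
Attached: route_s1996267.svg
<path d="M352 523l-3-2-17 0-8-4-6-11 0-6-10-18 0-21-4-9-47-46-11-23-13-12-2-2-17-17-9-4-12 0-15 7-8 0"/>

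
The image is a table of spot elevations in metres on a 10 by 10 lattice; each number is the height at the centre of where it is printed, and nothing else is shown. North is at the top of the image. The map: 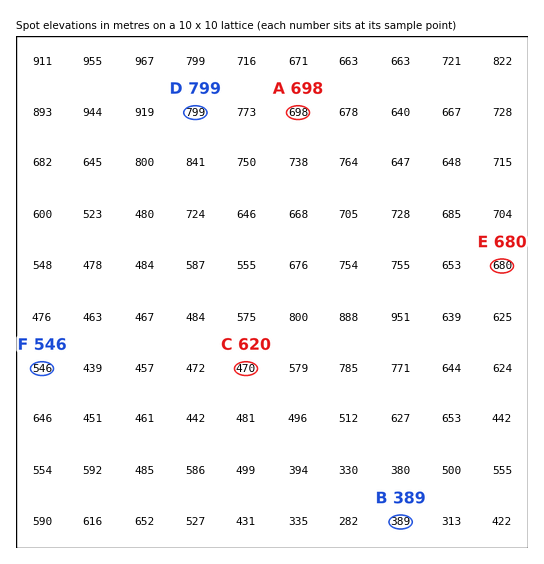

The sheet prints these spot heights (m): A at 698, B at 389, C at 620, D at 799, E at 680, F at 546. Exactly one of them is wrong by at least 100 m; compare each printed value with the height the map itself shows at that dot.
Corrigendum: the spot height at C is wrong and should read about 470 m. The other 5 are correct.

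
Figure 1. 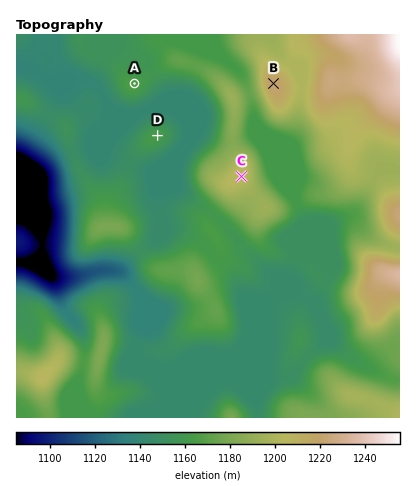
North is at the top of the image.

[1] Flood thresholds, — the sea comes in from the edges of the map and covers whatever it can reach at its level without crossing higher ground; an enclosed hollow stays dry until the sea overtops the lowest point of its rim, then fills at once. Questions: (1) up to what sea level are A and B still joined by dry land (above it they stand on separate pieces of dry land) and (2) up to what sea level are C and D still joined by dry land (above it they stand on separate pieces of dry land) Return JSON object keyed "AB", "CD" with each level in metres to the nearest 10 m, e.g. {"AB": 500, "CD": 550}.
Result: {"AB": 1160, "CD": 1150}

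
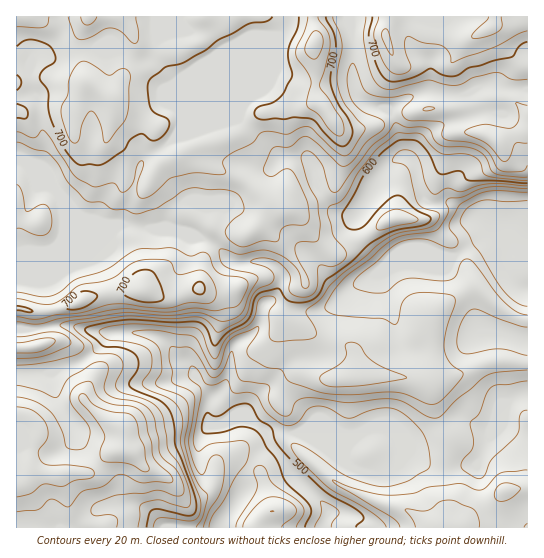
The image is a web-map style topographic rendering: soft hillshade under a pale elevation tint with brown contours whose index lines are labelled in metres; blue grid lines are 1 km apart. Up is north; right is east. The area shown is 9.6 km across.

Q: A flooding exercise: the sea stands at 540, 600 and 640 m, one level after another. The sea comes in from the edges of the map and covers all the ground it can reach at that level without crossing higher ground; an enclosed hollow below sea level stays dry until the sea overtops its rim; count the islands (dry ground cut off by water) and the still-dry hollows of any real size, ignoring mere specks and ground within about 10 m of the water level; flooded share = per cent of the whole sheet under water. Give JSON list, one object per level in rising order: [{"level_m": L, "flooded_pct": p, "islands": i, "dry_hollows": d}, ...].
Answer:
[{"level_m": 540, "flooded_pct": 19, "islands": 0, "dry_hollows": 0}, {"level_m": 600, "flooded_pct": 40, "islands": 0, "dry_hollows": 0}, {"level_m": 640, "flooded_pct": 48, "islands": 0, "dry_hollows": 0}]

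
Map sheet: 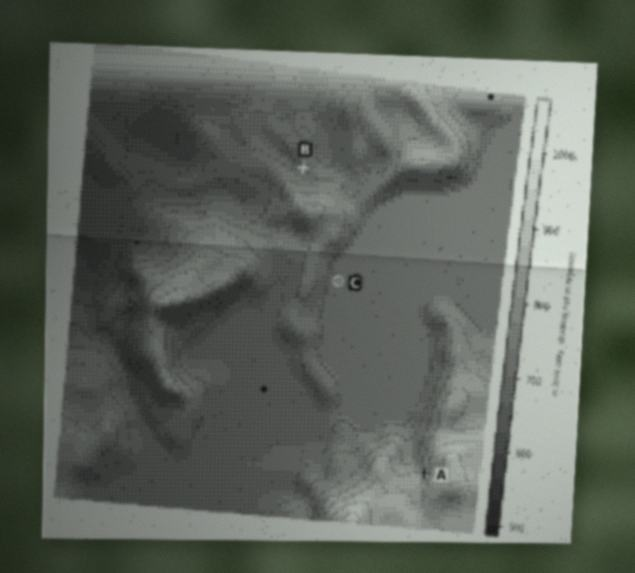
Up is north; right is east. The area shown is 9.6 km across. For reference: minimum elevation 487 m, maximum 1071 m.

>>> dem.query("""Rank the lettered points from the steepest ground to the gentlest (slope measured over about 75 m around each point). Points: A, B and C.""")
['A', 'B', 'C']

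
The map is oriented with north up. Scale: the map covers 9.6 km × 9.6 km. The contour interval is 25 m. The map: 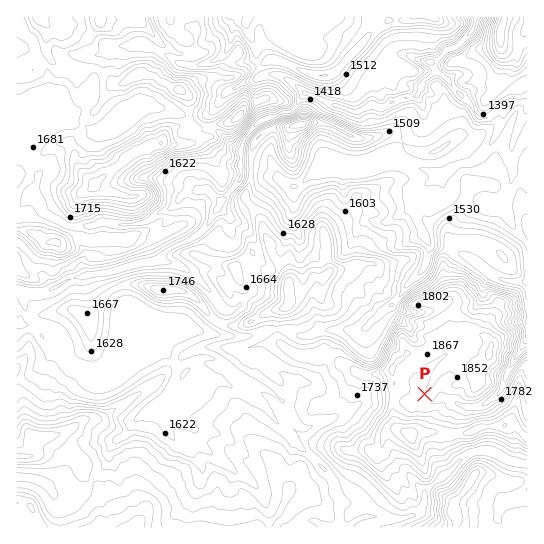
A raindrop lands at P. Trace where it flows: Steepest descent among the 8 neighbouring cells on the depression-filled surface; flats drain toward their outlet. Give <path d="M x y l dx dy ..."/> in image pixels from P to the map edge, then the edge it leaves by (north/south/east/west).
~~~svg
<path d="M425 394l-7 7 0 2 7 3 5-1 11-7 5 0 1 1 3 0 12 7 19 0 5-3 8-5 7-7 4-9 2-11 4-5 3-7 5-5 3-5 0-3 5-8"/>
exit: east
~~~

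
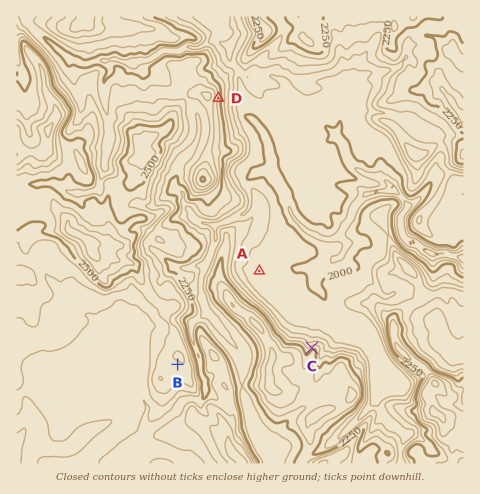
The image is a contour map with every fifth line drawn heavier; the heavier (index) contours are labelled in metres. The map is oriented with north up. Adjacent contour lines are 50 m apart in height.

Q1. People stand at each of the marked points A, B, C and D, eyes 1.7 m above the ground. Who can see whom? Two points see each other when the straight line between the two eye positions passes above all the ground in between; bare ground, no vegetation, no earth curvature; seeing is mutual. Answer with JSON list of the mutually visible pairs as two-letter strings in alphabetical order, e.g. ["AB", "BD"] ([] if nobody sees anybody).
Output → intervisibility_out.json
["AC", "CD"]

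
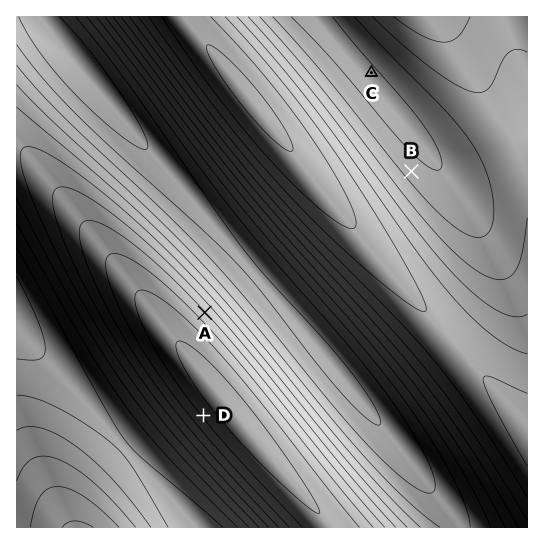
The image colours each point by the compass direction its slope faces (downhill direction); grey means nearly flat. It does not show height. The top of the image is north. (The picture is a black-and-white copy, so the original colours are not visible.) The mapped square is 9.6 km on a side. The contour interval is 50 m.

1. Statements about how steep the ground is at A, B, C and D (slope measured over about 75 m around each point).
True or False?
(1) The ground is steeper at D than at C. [True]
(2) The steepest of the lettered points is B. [False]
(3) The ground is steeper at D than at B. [True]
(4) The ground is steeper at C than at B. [False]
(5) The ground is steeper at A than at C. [True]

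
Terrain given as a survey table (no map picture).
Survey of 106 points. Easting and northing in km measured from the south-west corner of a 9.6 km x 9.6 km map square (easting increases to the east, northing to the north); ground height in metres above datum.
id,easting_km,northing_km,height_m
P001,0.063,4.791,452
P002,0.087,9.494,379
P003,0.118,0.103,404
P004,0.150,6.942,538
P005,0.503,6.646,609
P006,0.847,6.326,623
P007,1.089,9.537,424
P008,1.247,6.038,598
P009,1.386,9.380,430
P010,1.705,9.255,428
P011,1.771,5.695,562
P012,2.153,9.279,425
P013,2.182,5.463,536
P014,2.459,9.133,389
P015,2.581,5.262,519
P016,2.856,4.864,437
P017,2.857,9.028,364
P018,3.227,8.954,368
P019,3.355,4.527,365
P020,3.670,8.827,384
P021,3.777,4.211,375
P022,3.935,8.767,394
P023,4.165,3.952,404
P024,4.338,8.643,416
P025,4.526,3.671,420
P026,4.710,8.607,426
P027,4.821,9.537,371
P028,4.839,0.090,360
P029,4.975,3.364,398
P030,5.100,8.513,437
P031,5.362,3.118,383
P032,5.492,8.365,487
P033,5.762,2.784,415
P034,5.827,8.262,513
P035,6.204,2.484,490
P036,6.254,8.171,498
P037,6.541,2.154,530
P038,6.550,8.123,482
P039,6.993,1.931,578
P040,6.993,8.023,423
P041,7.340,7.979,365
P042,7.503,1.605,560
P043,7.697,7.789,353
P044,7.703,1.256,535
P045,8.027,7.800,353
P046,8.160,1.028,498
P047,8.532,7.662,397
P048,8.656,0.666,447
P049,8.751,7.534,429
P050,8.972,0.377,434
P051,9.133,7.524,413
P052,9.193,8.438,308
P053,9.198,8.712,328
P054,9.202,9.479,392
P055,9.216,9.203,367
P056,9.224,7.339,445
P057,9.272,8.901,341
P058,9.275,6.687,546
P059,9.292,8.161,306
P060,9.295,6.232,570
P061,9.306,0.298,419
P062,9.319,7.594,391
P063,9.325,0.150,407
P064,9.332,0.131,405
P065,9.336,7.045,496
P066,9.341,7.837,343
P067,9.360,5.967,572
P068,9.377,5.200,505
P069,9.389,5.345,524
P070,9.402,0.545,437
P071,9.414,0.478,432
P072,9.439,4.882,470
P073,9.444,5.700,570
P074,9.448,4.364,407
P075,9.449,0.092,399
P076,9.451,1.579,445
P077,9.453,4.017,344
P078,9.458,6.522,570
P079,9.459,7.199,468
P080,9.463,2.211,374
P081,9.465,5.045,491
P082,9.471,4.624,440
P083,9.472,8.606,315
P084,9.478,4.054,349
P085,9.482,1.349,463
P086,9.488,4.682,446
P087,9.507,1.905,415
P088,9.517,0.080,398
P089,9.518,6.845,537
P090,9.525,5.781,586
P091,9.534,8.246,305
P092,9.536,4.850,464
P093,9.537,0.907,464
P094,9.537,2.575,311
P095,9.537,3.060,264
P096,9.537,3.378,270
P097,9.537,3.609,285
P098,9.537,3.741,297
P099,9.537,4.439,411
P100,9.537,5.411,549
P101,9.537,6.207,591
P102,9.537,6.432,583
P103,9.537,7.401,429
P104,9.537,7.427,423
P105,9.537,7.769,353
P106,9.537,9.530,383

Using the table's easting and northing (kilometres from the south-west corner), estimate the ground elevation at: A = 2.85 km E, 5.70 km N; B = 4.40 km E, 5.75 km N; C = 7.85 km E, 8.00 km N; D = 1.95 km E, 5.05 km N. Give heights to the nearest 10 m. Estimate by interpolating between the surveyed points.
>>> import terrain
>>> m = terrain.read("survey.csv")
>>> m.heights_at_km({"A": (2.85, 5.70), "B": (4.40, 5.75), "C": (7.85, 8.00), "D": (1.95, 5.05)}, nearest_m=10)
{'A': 510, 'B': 490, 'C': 330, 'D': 510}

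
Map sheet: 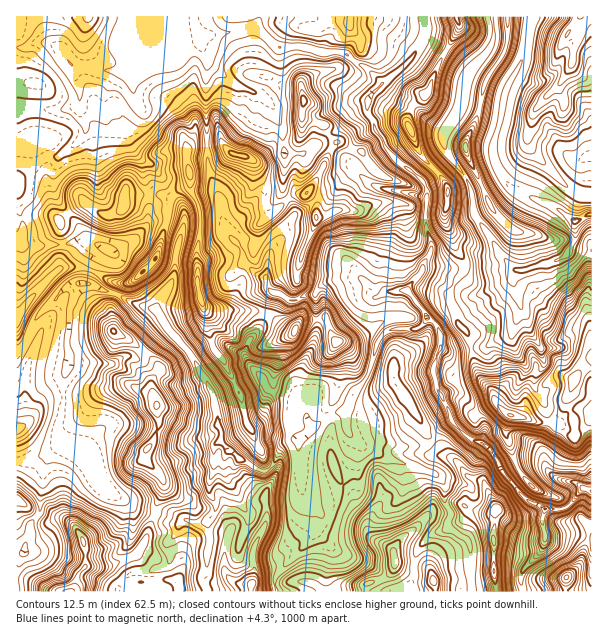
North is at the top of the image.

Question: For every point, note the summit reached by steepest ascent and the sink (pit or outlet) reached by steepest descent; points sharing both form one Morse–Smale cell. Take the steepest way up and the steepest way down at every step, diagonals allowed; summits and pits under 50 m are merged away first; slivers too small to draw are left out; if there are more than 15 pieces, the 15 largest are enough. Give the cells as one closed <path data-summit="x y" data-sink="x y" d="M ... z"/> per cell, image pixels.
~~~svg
<path data-summit="200 297" data-sink="591 491" d="M198 40l-18 9-42 0-4 2 2 9-3 6-10 6-24-2-9-3-16 1 0 7 6 20-1 16 6 14 0 9-10 11-15 11-15 1-4 3-25 23 0 18 8 24-2 18 2 3 23 0 45-4 19 10 5 0 15-10 21-20 12-2 15 4 3 7-7 26-1 21-18 31 12 20 20 22 24 42 5 20 0 10 5 9 0 11 17 15 21 12 7 0 7-6 6-14 25-14 7-7 0-3-5-6-1-10-13-12-23-7-24-34 1-12 15-21 6-24 6-7-6-5-2-4 4-35-16-9-11 0-7 2-7-6-5-9-2-11 0-13-14-36-3-57 3-47-2-7z"/><path data-summit="243 156" data-sink="591 491" d="M209 64l-3 2-1 44 3 57 3 12 11 24 0 13 7 20 7 6 7-2 11 0 16 9-4 21 2 18 7 6 4 0 15 7 12-6 8 0 9-11 6-2 15-5 13 0 10 7 3 9 4 3 4 0 6-4 23-2 14-17 1-7 10-15 0-8-6-18 1-27-23-6-23-4-13-6-26-26-18-11-12 1-9 8-16 0-4-7-1-19-5-8-1-9-6-9-9-6-25-11z"/><path data-summit="156 405" data-sink="591 491" d="M86 283l-6 0-2 2-8 23 0 15-3 13 0 12 3 8-8 27 2 19-8 27 2 9 4 7 19 7 10 10 11 23 33 25 39 14 9-4 20 3 13-13 0-7-6-9 0-14 4-9 0-24 8-9-10-45-24-42-20-22-12-19-21-6-19-10-14-4-6-4z"/><path data-summit="494 540" data-sink="591 491" d="M429 319l-3 0-7 9-5 2-24 0-11 9-9 32-4 9-12 13-8 17 0 18 3 6 16 14 34 15 32 9 13 10 1 21 6 10-3 14 17 11 5 8 0 36 3 10 49 0 0-19 22-28 0-36-19-10-20-23-12-23-10-9-15-6-16-16-2-11-12-21-5-16 3-17 4-7 0-15-6-12z"/><path data-summit="69 591" data-sink="591 491" d="M62 445l-13 11-5 9-4 47-10 15 1 6-6 12 0 6-9 3 0 37 190 1-2-17 2-5 0-15 4-9-2-25-14 2-11-3-9 4-39-14-33-25-11-23-10-10z"/><path data-summit="69 591" data-sink="591 491" d="M192 16l-175 0-1 166 29-25 12 0 12-7 16-16 0-9-6-14 1-16-6-29 49 6 10-6 3-6-2-9 4-2 42 0 18-9 8 16 2 7 28 22 21 9 6 0 13-13 4-12 0-21-7-4-15-14-10-2-48 9-6-10z"/><path data-summit="512 416" data-sink="575 221" d="M576 247l-4 0-9 11-9 4-32 9-4-1-6 3-3 9-29 13-13 0-11-9-3 0-3 7 0 7 7 15 0 6 13 18 4 23 4 13 14 15 4 12 14 13 12 1 17 6 10 0 5 4 16-31 4-15 8-12 2-17 8-13 0-87z"/><path data-summit="581 17" data-sink="575 221" d="M591 16l-61 1-7 42-18 33-5 30-7 22 1 18 10 17 11 11 42 18 18 14 17-9z"/><path data-summit="395 561" data-sink="591 491" d="M362 445l-4 4-14 33-5 5-18 6-17 1 16 21-2 18 13 15 0 10-7 24-9 10 93 0 7-17-1-11 4-15 11-13 15-6 4-3 3-14-6-10 0-18-8-10-38-12z"/><path data-summit="512 416" data-sink="591 491" d="M425 271l-3 0-10 11-4 9 14 18 5 9 7 4 5 8 1 20-4 7-3 17 5 16 12 21 2 11 16 16 15 6 10 9 13 22 18-11 16-1 14 13 10 5 12 1 8 6 7 2 1-151-8 12-2 17-8 12-4 15-16 31-5-4-10 0-17-6-12-1-14-13-4-12-14-15-4-13-4-23-12-15-1-9-7-15 0-7 4-8z"/><path data-summit="69 591" data-sink="591 491" d="M357 277l-13 0-15 5-13 9 0 45-18 44 2 9 7 10 0 21 5 6 0 3-12 9-2 5 3 45 7 6 25-4 6-3 9-11 12-30-14-18 0-18 8-17 12-13 4-9 9-32 11-9 29-2 8-10-5-9-15-19-23 2-6 4-4 0-4-3-3-9z"/><path data-summit="465 147" data-sink="575 221" d="M530 16l-38 1 0 28-24 30-6 30-18 30 0 9 2 8 23 31 6 33 15 20 10 19 15 15 4 1 30-7 14-6 7-7 6-14 0-15-4-4-15-10-42-18-15-16-7-18 0-12 7-22 5-30 18-33 7-36z"/><path data-summit="252 584" data-sink="591 491" d="M299 439l-17 9-8 16-7 6-7 0-21-12-18-18-5 4-2 27-4 9 0 14 6 9 0 7-8 11 2 25-4 9 0 15-2 5 0 7 3 10 69 0 1-17 37-41 6-19-12-14-7-13z"/><path data-summit="303 101" data-sink="591 491" d="M300 46l-20 2-2 27-2 6-13 13-4 1 7 3 10 13 7 23 0 13 4 7 16 0 38-26 13-14 13-6 3-12 12-12-10-11-27-19-27-2z"/><path data-summit="350 23" data-sink="591 491" d="M423 16l-229 0-1 4 7 17 55-9 23 20 22-2 18 6 27 2 11 8 7 4 20 18 25-21 14-21 4-7 0-15z"/>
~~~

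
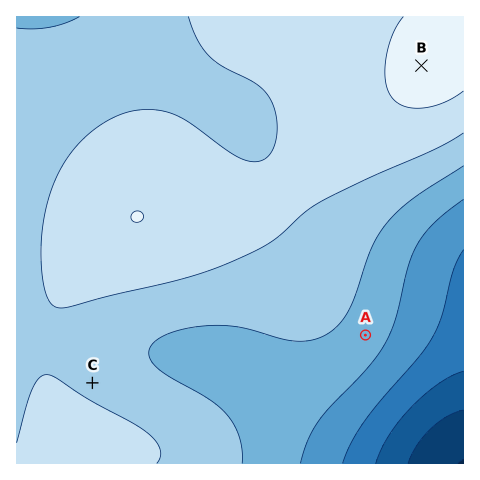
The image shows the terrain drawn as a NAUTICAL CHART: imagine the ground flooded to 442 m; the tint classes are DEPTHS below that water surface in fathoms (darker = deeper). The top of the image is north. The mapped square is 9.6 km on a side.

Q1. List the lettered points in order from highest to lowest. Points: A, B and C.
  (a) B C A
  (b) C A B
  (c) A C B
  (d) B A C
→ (a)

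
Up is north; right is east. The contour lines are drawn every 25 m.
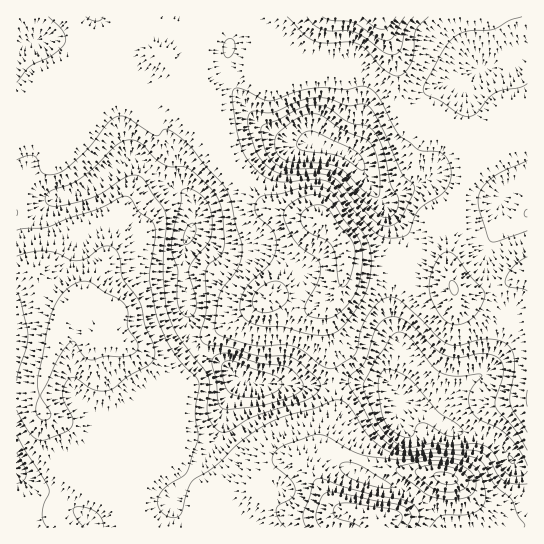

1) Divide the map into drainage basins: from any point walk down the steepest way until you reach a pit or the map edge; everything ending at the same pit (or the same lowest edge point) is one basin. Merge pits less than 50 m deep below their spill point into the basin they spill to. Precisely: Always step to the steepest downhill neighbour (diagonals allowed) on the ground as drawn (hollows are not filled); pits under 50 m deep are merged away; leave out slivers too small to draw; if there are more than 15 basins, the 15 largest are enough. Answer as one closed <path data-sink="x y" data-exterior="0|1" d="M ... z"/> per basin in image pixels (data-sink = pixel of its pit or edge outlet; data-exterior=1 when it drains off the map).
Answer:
<path data-sink="242 379" data-exterior="0" d="M138 16l-122 1 0 254 19 1 8 17 23 16 3 0 9-10 5-2 30 17-12 24-5 5-1 8 13 32 21 36 2 14-16 18-15 3 15 3 9 10-5 31 14 31 4 3 390 0 0-3-12-1-36-21-18-20-16-6-8 0-30 35-22 9-7 0-11-5-21-5-21 5-30-1-17-7-18-14-4-7 1-4 7-9 13-11 17-3 8 4 9 9 1-12 9-11 14-29 2-18-12-78 0-12 3-7 9-11 7-14 3-23-2-11-5-9-18-18-25-4-30-9-39-41-29-45 1-14-4-13-24-29-17-15z"/><path data-sink="314 143" data-exterior="0" d="M527 16l-388 0 0 3 8 12 8 19 17 15 24 29 4 13-1 14 24 38 44 48 30 9 25 4 18 18 5 9 2 15 6 3 38 3 26 11 33 4 8 10 21 2 15-4 34-18z"/><path data-sink="402 401" data-exterior="0" d="M346 259l-3 26-18 28 0 12 11 64 0 28-15 33-9 11-1 9 10-15 5-3 11 0 49 16 49 7 26 8 18 20 36 21 12 1 1-251-3-1-18 11-21 9-23 2-5-2-8-10-33-4-26-11-38-3-6-2z"/><path data-sink="17 469" data-exterior="1" d="M35 399l-19 0 0 128 119 1-16-34 0-7 5-16-1-10-10-9-8 0-10-4-26-23-26-12-3-11z"/>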